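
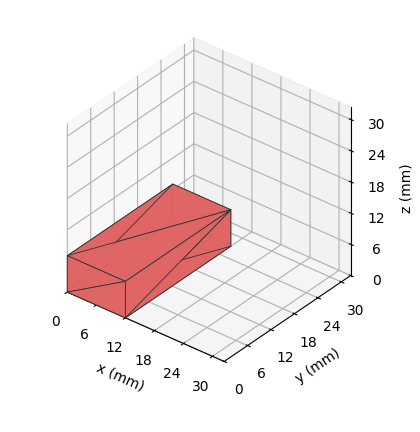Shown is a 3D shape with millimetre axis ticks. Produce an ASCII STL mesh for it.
Reading the render: the shape is a rectangular box, roughly 12 × 27 mm footprint and 7 mm tall (dimensions read to the nearest mm from the axis ticks). For the STL, each face is triangulated and given an outward normal.

solid part
  facet normal 0.0000 0.0000 -1.0000
    outer loop
      vertex 12.000 27.000 0.000
      vertex 12.000 0.000 0.000
      vertex 0.000 0.000 0.000
    endloop
  endfacet
  facet normal 0.0000 0.0000 -1.0000
    outer loop
      vertex 0.000 27.000 0.000
      vertex 12.000 27.000 0.000
      vertex 0.000 0.000 0.000
    endloop
  endfacet
  facet normal 0.0000 0.0000 1.0000
    outer loop
      vertex 0.000 0.000 7.000
      vertex 12.000 0.000 7.000
      vertex 12.000 27.000 7.000
    endloop
  endfacet
  facet normal 0.0000 0.0000 1.0000
    outer loop
      vertex 0.000 0.000 7.000
      vertex 12.000 27.000 7.000
      vertex 0.000 27.000 7.000
    endloop
  endfacet
  facet normal 0.0000 -1.0000 0.0000
    outer loop
      vertex 0.000 0.000 0.000
      vertex 12.000 0.000 0.000
      vertex 12.000 0.000 7.000
    endloop
  endfacet
  facet normal 0.0000 -1.0000 0.0000
    outer loop
      vertex 0.000 0.000 0.000
      vertex 12.000 0.000 7.000
      vertex 0.000 0.000 7.000
    endloop
  endfacet
  facet normal 0.0000 1.0000 0.0000
    outer loop
      vertex 12.000 27.000 7.000
      vertex 12.000 27.000 0.000
      vertex 0.000 27.000 0.000
    endloop
  endfacet
  facet normal 0.0000 1.0000 0.0000
    outer loop
      vertex 0.000 27.000 7.000
      vertex 12.000 27.000 7.000
      vertex 0.000 27.000 0.000
    endloop
  endfacet
  facet normal -1.0000 0.0000 0.0000
    outer loop
      vertex 0.000 27.000 7.000
      vertex 0.000 27.000 0.000
      vertex 0.000 0.000 0.000
    endloop
  endfacet
  facet normal -1.0000 0.0000 0.0000
    outer loop
      vertex 0.000 0.000 7.000
      vertex 0.000 27.000 7.000
      vertex 0.000 0.000 0.000
    endloop
  endfacet
  facet normal 1.0000 0.0000 0.0000
    outer loop
      vertex 12.000 0.000 0.000
      vertex 12.000 27.000 0.000
      vertex 12.000 27.000 7.000
    endloop
  endfacet
  facet normal 1.0000 0.0000 0.0000
    outer loop
      vertex 12.000 0.000 0.000
      vertex 12.000 27.000 7.000
      vertex 12.000 0.000 7.000
    endloop
  endfacet
endsolid part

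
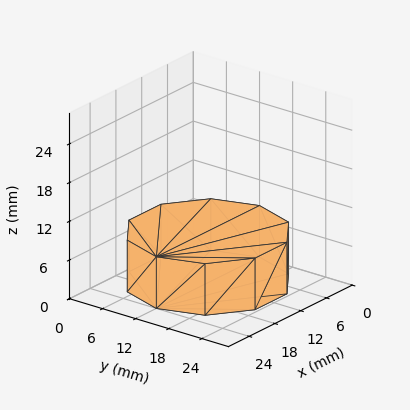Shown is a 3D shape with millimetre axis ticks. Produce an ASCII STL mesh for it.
Reading the render: the shape is a regular 10-sided prism (a cylinder approximated with 10 flat sides), circumscribed radius ≈ 12 mm, height ≈ 8 mm (dimensions read to the nearest mm from the axis ticks). For the STL, each face is triangulated and given an outward normal.

solid part
  facet normal 0.0000 0.0000 -1.0000
    outer loop
      vertex 15.71 23.41 0.00
      vertex 21.71 19.05 0.00
      vertex 24.00 12.00 0.00
    endloop
  endfacet
  facet normal 0.0000 0.0000 -1.0000
    outer loop
      vertex 8.29 23.41 0.00
      vertex 15.71 23.41 0.00
      vertex 24.00 12.00 0.00
    endloop
  endfacet
  facet normal 0.0000 0.0000 -1.0000
    outer loop
      vertex 2.29 19.05 0.00
      vertex 8.29 23.41 0.00
      vertex 24.00 12.00 0.00
    endloop
  endfacet
  facet normal 0.0000 0.0000 -1.0000
    outer loop
      vertex 0.00 12.00 0.00
      vertex 2.29 19.05 0.00
      vertex 24.00 12.00 0.00
    endloop
  endfacet
  facet normal 0.0000 0.0000 -1.0000
    outer loop
      vertex 2.29 4.95 0.00
      vertex 0.00 12.00 0.00
      vertex 24.00 12.00 0.00
    endloop
  endfacet
  facet normal 0.0000 0.0000 -1.0000
    outer loop
      vertex 8.29 0.59 0.00
      vertex 2.29 4.95 0.00
      vertex 24.00 12.00 0.00
    endloop
  endfacet
  facet normal 0.0000 0.0000 -1.0000
    outer loop
      vertex 15.71 0.59 0.00
      vertex 8.29 0.59 0.00
      vertex 24.00 12.00 0.00
    endloop
  endfacet
  facet normal 0.0000 0.0000 -1.0000
    outer loop
      vertex 21.71 4.95 0.00
      vertex 15.71 0.59 0.00
      vertex 24.00 12.00 0.00
    endloop
  endfacet
  facet normal 0.0000 0.0000 1.0000
    outer loop
      vertex 24.00 12.00 8.00
      vertex 21.71 19.05 8.00
      vertex 15.71 23.41 8.00
    endloop
  endfacet
  facet normal 0.0000 0.0000 1.0000
    outer loop
      vertex 24.00 12.00 8.00
      vertex 15.71 23.41 8.00
      vertex 8.29 23.41 8.00
    endloop
  endfacet
  facet normal 0.0000 0.0000 1.0000
    outer loop
      vertex 24.00 12.00 8.00
      vertex 8.29 23.41 8.00
      vertex 2.29 19.05 8.00
    endloop
  endfacet
  facet normal 0.0000 0.0000 1.0000
    outer loop
      vertex 24.00 12.00 8.00
      vertex 2.29 19.05 8.00
      vertex 0.00 12.00 8.00
    endloop
  endfacet
  facet normal 0.0000 0.0000 1.0000
    outer loop
      vertex 24.00 12.00 8.00
      vertex 0.00 12.00 8.00
      vertex 2.29 4.95 8.00
    endloop
  endfacet
  facet normal 0.0000 0.0000 1.0000
    outer loop
      vertex 24.00 12.00 8.00
      vertex 2.29 4.95 8.00
      vertex 8.29 0.59 8.00
    endloop
  endfacet
  facet normal 0.0000 0.0000 1.0000
    outer loop
      vertex 24.00 12.00 8.00
      vertex 8.29 0.59 8.00
      vertex 15.71 0.59 8.00
    endloop
  endfacet
  facet normal 0.0000 0.0000 1.0000
    outer loop
      vertex 24.00 12.00 8.00
      vertex 15.71 0.59 8.00
      vertex 21.71 4.95 8.00
    endloop
  endfacet
  facet normal 0.9511 0.3089 0.0000
    outer loop
      vertex 24.00 12.00 0.00
      vertex 21.71 19.05 0.00
      vertex 21.71 19.05 8.00
    endloop
  endfacet
  facet normal 0.9511 0.3089 0.0000
    outer loop
      vertex 24.00 12.00 0.00
      vertex 21.71 19.05 8.00
      vertex 24.00 12.00 8.00
    endloop
  endfacet
  facet normal 0.5879 0.8090 0.0000
    outer loop
      vertex 21.71 19.05 0.00
      vertex 15.71 23.41 0.00
      vertex 15.71 23.41 8.00
    endloop
  endfacet
  facet normal 0.5879 0.8090 0.0000
    outer loop
      vertex 21.71 19.05 0.00
      vertex 15.71 23.41 8.00
      vertex 21.71 19.05 8.00
    endloop
  endfacet
  facet normal 0.0000 1.0000 0.0000
    outer loop
      vertex 15.71 23.41 0.00
      vertex 8.29 23.41 0.00
      vertex 8.29 23.41 8.00
    endloop
  endfacet
  facet normal 0.0000 1.0000 0.0000
    outer loop
      vertex 15.71 23.41 0.00
      vertex 8.29 23.41 8.00
      vertex 15.71 23.41 8.00
    endloop
  endfacet
  facet normal -0.5879 0.8090 0.0000
    outer loop
      vertex 8.29 23.41 0.00
      vertex 2.29 19.05 0.00
      vertex 2.29 19.05 8.00
    endloop
  endfacet
  facet normal -0.5879 0.8090 0.0000
    outer loop
      vertex 8.29 23.41 0.00
      vertex 2.29 19.05 8.00
      vertex 8.29 23.41 8.00
    endloop
  endfacet
  facet normal -0.9511 0.3089 0.0000
    outer loop
      vertex 2.29 19.05 0.00
      vertex 0.00 12.00 0.00
      vertex 0.00 12.00 8.00
    endloop
  endfacet
  facet normal -0.9511 0.3089 0.0000
    outer loop
      vertex 2.29 19.05 0.00
      vertex 0.00 12.00 8.00
      vertex 2.29 19.05 8.00
    endloop
  endfacet
  facet normal -0.9511 -0.3089 0.0000
    outer loop
      vertex 0.00 12.00 0.00
      vertex 2.29 4.95 0.00
      vertex 2.29 4.95 8.00
    endloop
  endfacet
  facet normal -0.9511 -0.3089 0.0000
    outer loop
      vertex 0.00 12.00 0.00
      vertex 2.29 4.95 8.00
      vertex 0.00 12.00 8.00
    endloop
  endfacet
  facet normal -0.5879 -0.8090 0.0000
    outer loop
      vertex 2.29 4.95 0.00
      vertex 8.29 0.59 0.00
      vertex 8.29 0.59 8.00
    endloop
  endfacet
  facet normal -0.5879 -0.8090 0.0000
    outer loop
      vertex 2.29 4.95 0.00
      vertex 8.29 0.59 8.00
      vertex 2.29 4.95 8.00
    endloop
  endfacet
  facet normal 0.0000 -1.0000 0.0000
    outer loop
      vertex 8.29 0.59 0.00
      vertex 15.71 0.59 0.00
      vertex 15.71 0.59 8.00
    endloop
  endfacet
  facet normal 0.0000 -1.0000 0.0000
    outer loop
      vertex 8.29 0.59 0.00
      vertex 15.71 0.59 8.00
      vertex 8.29 0.59 8.00
    endloop
  endfacet
  facet normal 0.5879 -0.8090 0.0000
    outer loop
      vertex 15.71 0.59 0.00
      vertex 21.71 4.95 0.00
      vertex 21.71 4.95 8.00
    endloop
  endfacet
  facet normal 0.5879 -0.8090 0.0000
    outer loop
      vertex 15.71 0.59 0.00
      vertex 21.71 4.95 8.00
      vertex 15.71 0.59 8.00
    endloop
  endfacet
  facet normal 0.9511 -0.3089 0.0000
    outer loop
      vertex 21.71 4.95 0.00
      vertex 24.00 12.00 0.00
      vertex 24.00 12.00 8.00
    endloop
  endfacet
  facet normal 0.9511 -0.3089 0.0000
    outer loop
      vertex 21.71 4.95 0.00
      vertex 24.00 12.00 8.00
      vertex 21.71 4.95 8.00
    endloop
  endfacet
endsolid part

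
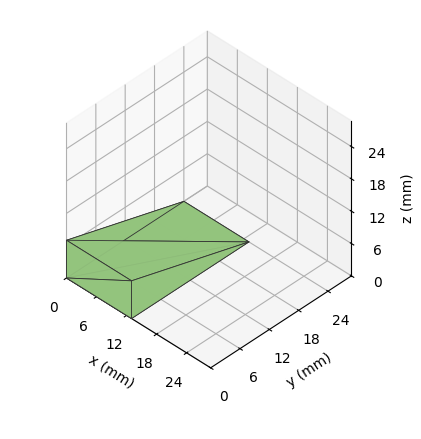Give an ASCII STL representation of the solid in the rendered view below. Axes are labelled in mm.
Reading the render: the shape is a wedge (ramp): 13 × 24 mm base, rising to 7 mm along the y=0 edge and sloping linearly to z=0 at y=24 (dimensions read to the nearest mm from the axis ticks). For the STL, each face is triangulated and given an outward normal.

solid part
  facet normal 0.0000 0.0000 -1.0000
    outer loop
      vertex 13.00 24.00 0.00
      vertex 13.00 0.00 0.00
      vertex 0.00 0.00 0.00
    endloop
  endfacet
  facet normal 0.0000 0.0000 -1.0000
    outer loop
      vertex 0.00 24.00 0.00
      vertex 13.00 24.00 0.00
      vertex 0.00 0.00 0.00
    endloop
  endfacet
  facet normal 0.0000 -1.0000 0.0000
    outer loop
      vertex 0.00 0.00 0.00
      vertex 13.00 0.00 0.00
      vertex 13.00 0.00 7.00
    endloop
  endfacet
  facet normal 0.0000 -1.0000 0.0000
    outer loop
      vertex 0.00 0.00 0.00
      vertex 13.00 0.00 7.00
      vertex 0.00 0.00 7.00
    endloop
  endfacet
  facet normal 0.0000 0.2800 0.9600
    outer loop
      vertex 0.00 0.00 7.00
      vertex 13.00 0.00 7.00
      vertex 13.00 24.00 0.00
    endloop
  endfacet
  facet normal 0.0000 0.2800 0.9600
    outer loop
      vertex 0.00 0.00 7.00
      vertex 13.00 24.00 0.00
      vertex 0.00 24.00 0.00
    endloop
  endfacet
  facet normal -1.0000 0.0000 0.0000
    outer loop
      vertex 0.00 0.00 7.00
      vertex 0.00 24.00 0.00
      vertex 0.00 0.00 0.00
    endloop
  endfacet
  facet normal 1.0000 0.0000 0.0000
    outer loop
      vertex 13.00 0.00 0.00
      vertex 13.00 24.00 0.00
      vertex 13.00 0.00 7.00
    endloop
  endfacet
endsolid part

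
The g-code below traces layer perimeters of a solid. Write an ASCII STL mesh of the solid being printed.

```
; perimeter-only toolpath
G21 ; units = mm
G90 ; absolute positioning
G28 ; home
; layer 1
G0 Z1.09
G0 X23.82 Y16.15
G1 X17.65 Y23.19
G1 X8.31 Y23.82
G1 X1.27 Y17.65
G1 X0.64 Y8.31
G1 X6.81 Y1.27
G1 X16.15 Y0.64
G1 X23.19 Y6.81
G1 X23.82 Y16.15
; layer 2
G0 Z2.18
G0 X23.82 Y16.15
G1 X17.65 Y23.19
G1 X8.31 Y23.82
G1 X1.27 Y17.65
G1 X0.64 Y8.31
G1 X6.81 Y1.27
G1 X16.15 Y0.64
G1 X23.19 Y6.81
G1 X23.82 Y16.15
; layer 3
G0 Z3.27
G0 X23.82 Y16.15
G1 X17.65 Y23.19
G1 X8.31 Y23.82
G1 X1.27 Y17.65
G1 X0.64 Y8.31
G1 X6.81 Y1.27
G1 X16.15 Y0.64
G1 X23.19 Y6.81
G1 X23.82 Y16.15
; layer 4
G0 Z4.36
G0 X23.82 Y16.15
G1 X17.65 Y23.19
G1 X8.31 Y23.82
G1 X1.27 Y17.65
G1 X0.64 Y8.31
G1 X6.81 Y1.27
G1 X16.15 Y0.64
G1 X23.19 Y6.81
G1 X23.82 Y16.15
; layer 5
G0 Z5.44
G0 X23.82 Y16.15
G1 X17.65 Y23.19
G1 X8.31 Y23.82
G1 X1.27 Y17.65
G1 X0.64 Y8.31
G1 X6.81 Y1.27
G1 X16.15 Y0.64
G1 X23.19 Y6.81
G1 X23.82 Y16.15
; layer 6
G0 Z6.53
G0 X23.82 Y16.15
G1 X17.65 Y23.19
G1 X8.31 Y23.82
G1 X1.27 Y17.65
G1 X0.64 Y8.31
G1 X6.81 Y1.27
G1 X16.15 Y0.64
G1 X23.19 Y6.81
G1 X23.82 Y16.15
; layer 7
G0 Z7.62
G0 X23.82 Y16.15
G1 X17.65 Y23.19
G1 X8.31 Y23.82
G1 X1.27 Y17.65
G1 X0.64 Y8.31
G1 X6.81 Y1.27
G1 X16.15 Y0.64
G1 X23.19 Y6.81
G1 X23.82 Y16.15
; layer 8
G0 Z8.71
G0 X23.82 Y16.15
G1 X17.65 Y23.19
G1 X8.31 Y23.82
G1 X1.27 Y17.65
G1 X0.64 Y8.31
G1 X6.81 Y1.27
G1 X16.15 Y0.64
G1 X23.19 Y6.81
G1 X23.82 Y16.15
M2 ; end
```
solid part
  facet normal 0.0000 0.0000 -1.0000
    outer loop
      vertex 8.31 23.82 0.00
      vertex 17.65 23.19 0.00
      vertex 23.82 16.15 0.00
    endloop
  endfacet
  facet normal 0.0000 0.0000 -1.0000
    outer loop
      vertex 1.27 17.65 0.00
      vertex 8.31 23.82 0.00
      vertex 23.82 16.15 0.00
    endloop
  endfacet
  facet normal 0.0000 0.0000 -1.0000
    outer loop
      vertex 0.64 8.31 0.00
      vertex 1.27 17.65 0.00
      vertex 23.82 16.15 0.00
    endloop
  endfacet
  facet normal 0.0000 0.0000 -1.0000
    outer loop
      vertex 6.81 1.27 0.00
      vertex 0.64 8.31 0.00
      vertex 23.82 16.15 0.00
    endloop
  endfacet
  facet normal 0.0000 0.0000 -1.0000
    outer loop
      vertex 16.15 0.64 0.00
      vertex 6.81 1.27 0.00
      vertex 23.82 16.15 0.00
    endloop
  endfacet
  facet normal 0.0000 0.0000 -1.0000
    outer loop
      vertex 23.19 6.81 0.00
      vertex 16.15 0.64 0.00
      vertex 23.82 16.15 0.00
    endloop
  endfacet
  facet normal 0.0000 0.0000 1.0000
    outer loop
      vertex 23.82 16.15 8.71
      vertex 17.65 23.19 8.71
      vertex 8.31 23.82 8.71
    endloop
  endfacet
  facet normal 0.0000 0.0000 1.0000
    outer loop
      vertex 23.82 16.15 8.71
      vertex 8.31 23.82 8.71
      vertex 1.27 17.65 8.71
    endloop
  endfacet
  facet normal 0.0000 0.0000 1.0000
    outer loop
      vertex 23.82 16.15 8.71
      vertex 1.27 17.65 8.71
      vertex 0.64 8.31 8.71
    endloop
  endfacet
  facet normal 0.0000 0.0000 1.0000
    outer loop
      vertex 23.82 16.15 8.71
      vertex 0.64 8.31 8.71
      vertex 6.81 1.27 8.71
    endloop
  endfacet
  facet normal 0.0000 0.0000 1.0000
    outer loop
      vertex 23.82 16.15 8.71
      vertex 6.81 1.27 8.71
      vertex 16.15 0.64 8.71
    endloop
  endfacet
  facet normal 0.0000 0.0000 1.0000
    outer loop
      vertex 23.82 16.15 8.71
      vertex 16.15 0.64 8.71
      vertex 23.19 6.81 8.71
    endloop
  endfacet
  facet normal 0.7520 0.6591 0.0000
    outer loop
      vertex 23.82 16.15 0.00
      vertex 17.65 23.19 0.00
      vertex 17.65 23.19 8.71
    endloop
  endfacet
  facet normal 0.7520 0.6591 0.0000
    outer loop
      vertex 23.82 16.15 0.00
      vertex 17.65 23.19 8.71
      vertex 23.82 16.15 8.71
    endloop
  endfacet
  facet normal 0.0673 0.9977 0.0000
    outer loop
      vertex 17.65 23.19 0.00
      vertex 8.31 23.82 0.00
      vertex 8.31 23.82 8.71
    endloop
  endfacet
  facet normal 0.0673 0.9977 0.0000
    outer loop
      vertex 17.65 23.19 0.00
      vertex 8.31 23.82 8.71
      vertex 17.65 23.19 8.71
    endloop
  endfacet
  facet normal -0.6591 0.7520 0.0000
    outer loop
      vertex 8.31 23.82 0.00
      vertex 1.27 17.65 0.00
      vertex 1.27 17.65 8.71
    endloop
  endfacet
  facet normal -0.6591 0.7520 0.0000
    outer loop
      vertex 8.31 23.82 0.00
      vertex 1.27 17.65 8.71
      vertex 8.31 23.82 8.71
    endloop
  endfacet
  facet normal -0.9977 0.0673 0.0000
    outer loop
      vertex 1.27 17.65 0.00
      vertex 0.64 8.31 0.00
      vertex 0.64 8.31 8.71
    endloop
  endfacet
  facet normal -0.9977 0.0673 0.0000
    outer loop
      vertex 1.27 17.65 0.00
      vertex 0.64 8.31 8.71
      vertex 1.27 17.65 8.71
    endloop
  endfacet
  facet normal -0.7520 -0.6591 0.0000
    outer loop
      vertex 0.64 8.31 0.00
      vertex 6.81 1.27 0.00
      vertex 6.81 1.27 8.71
    endloop
  endfacet
  facet normal -0.7520 -0.6591 0.0000
    outer loop
      vertex 0.64 8.31 0.00
      vertex 6.81 1.27 8.71
      vertex 0.64 8.31 8.71
    endloop
  endfacet
  facet normal -0.0673 -0.9977 0.0000
    outer loop
      vertex 6.81 1.27 0.00
      vertex 16.15 0.64 0.00
      vertex 16.15 0.64 8.71
    endloop
  endfacet
  facet normal -0.0673 -0.9977 0.0000
    outer loop
      vertex 6.81 1.27 0.00
      vertex 16.15 0.64 8.71
      vertex 6.81 1.27 8.71
    endloop
  endfacet
  facet normal 0.6591 -0.7520 0.0000
    outer loop
      vertex 16.15 0.64 0.00
      vertex 23.19 6.81 0.00
      vertex 23.19 6.81 8.71
    endloop
  endfacet
  facet normal 0.6591 -0.7520 0.0000
    outer loop
      vertex 16.15 0.64 0.00
      vertex 23.19 6.81 8.71
      vertex 16.15 0.64 8.71
    endloop
  endfacet
  facet normal 0.9977 -0.0673 0.0000
    outer loop
      vertex 23.19 6.81 0.00
      vertex 23.82 16.15 0.00
      vertex 23.82 16.15 8.71
    endloop
  endfacet
  facet normal 0.9977 -0.0673 0.0000
    outer loop
      vertex 23.19 6.81 0.00
      vertex 23.82 16.15 8.71
      vertex 23.19 6.81 8.71
    endloop
  endfacet
endsolid part

The G0 Z moves step by Δz≈1.09 mm. Every layer's G1 loop is the same polygon, so the solid is a straight extrusion of it from z=0 to z≈8.71. Closing with flat bottom and top caps and triangulating gives 28 facets — a regular 8-sided prism (a cylinder approximated with 8 flat sides), circumscribed radius ≈ 12.2 mm, height ≈ 8.71 mm.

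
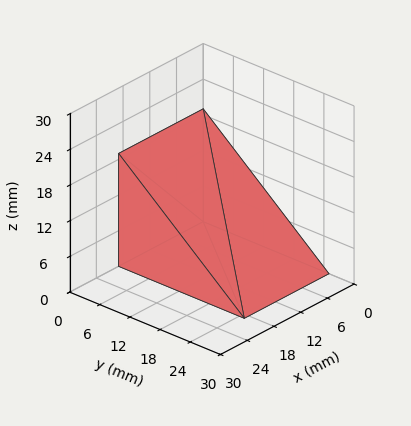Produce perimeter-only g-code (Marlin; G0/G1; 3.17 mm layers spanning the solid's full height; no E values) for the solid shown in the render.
Reading the render: the shape is a wedge (ramp): 19 × 25 mm base, rising to 19 mm along the y=0 edge and sloping linearly to z=0 at y=25 (dimensions read to the nearest mm from the axis ticks). For the g-code, the solid's height is divided into equal slices at the stated Δz and each level perimeter traced with G1 moves after a G0 lift.

; perimeter-only toolpath
G21 ; units = mm
G90 ; absolute positioning
G28 ; home
; layer 1
G0 Z3.17
G0 X0.00 Y0.00
G1 X19.00 Y0.00
G1 X19.00 Y20.83
G1 X0.00 Y20.83
G1 X0.00 Y0.00
; layer 2
G0 Z6.33
G0 X0.00 Y0.00
G1 X19.00 Y0.00
G1 X19.00 Y16.67
G1 X0.00 Y16.67
G1 X0.00 Y0.00
; layer 3
G0 Z9.50
G0 X0.00 Y0.00
G1 X19.00 Y0.00
G1 X19.00 Y12.50
G1 X0.00 Y12.50
G1 X0.00 Y0.00
; layer 4
G0 Z12.67
G0 X0.00 Y0.00
G1 X19.00 Y0.00
G1 X19.00 Y8.33
G1 X0.00 Y8.33
G1 X0.00 Y0.00
; layer 5
G0 Z15.83
G0 X0.00 Y0.00
G1 X19.00 Y0.00
G1 X19.00 Y4.17
G1 X0.00 Y4.17
G1 X0.00 Y0.00
M2 ; end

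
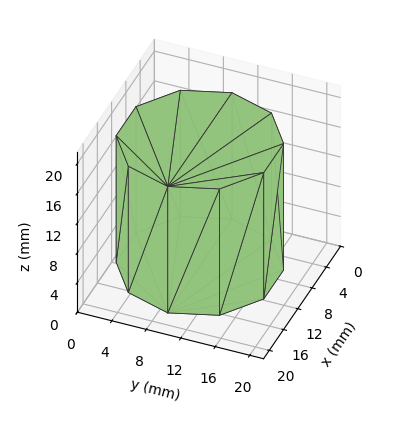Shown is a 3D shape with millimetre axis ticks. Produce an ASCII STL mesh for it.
Reading the render: the shape is a regular 10-sided prism (a cylinder approximated with 10 flat sides), circumscribed radius ≈ 9 mm, height ≈ 17 mm (dimensions read to the nearest mm from the axis ticks). For the STL, each face is triangulated and given an outward normal.

solid part
  facet normal 0.0000 0.0000 -1.0000
    outer loop
      vertex 11.781 17.560 0.000
      vertex 16.281 14.290 0.000
      vertex 18.000 9.000 0.000
    endloop
  endfacet
  facet normal 0.0000 0.0000 -1.0000
    outer loop
      vertex 6.219 17.560 0.000
      vertex 11.781 17.560 0.000
      vertex 18.000 9.000 0.000
    endloop
  endfacet
  facet normal 0.0000 0.0000 -1.0000
    outer loop
      vertex 1.719 14.290 0.000
      vertex 6.219 17.560 0.000
      vertex 18.000 9.000 0.000
    endloop
  endfacet
  facet normal 0.0000 0.0000 -1.0000
    outer loop
      vertex 0.000 9.000 0.000
      vertex 1.719 14.290 0.000
      vertex 18.000 9.000 0.000
    endloop
  endfacet
  facet normal 0.0000 0.0000 -1.0000
    outer loop
      vertex 1.719 3.710 0.000
      vertex 0.000 9.000 0.000
      vertex 18.000 9.000 0.000
    endloop
  endfacet
  facet normal 0.0000 0.0000 -1.0000
    outer loop
      vertex 6.219 0.440 0.000
      vertex 1.719 3.710 0.000
      vertex 18.000 9.000 0.000
    endloop
  endfacet
  facet normal 0.0000 0.0000 -1.0000
    outer loop
      vertex 11.781 0.440 0.000
      vertex 6.219 0.440 0.000
      vertex 18.000 9.000 0.000
    endloop
  endfacet
  facet normal 0.0000 0.0000 -1.0000
    outer loop
      vertex 16.281 3.710 0.000
      vertex 11.781 0.440 0.000
      vertex 18.000 9.000 0.000
    endloop
  endfacet
  facet normal 0.0000 0.0000 1.0000
    outer loop
      vertex 18.000 9.000 17.000
      vertex 16.281 14.290 17.000
      vertex 11.781 17.560 17.000
    endloop
  endfacet
  facet normal 0.0000 0.0000 1.0000
    outer loop
      vertex 18.000 9.000 17.000
      vertex 11.781 17.560 17.000
      vertex 6.219 17.560 17.000
    endloop
  endfacet
  facet normal 0.0000 0.0000 1.0000
    outer loop
      vertex 18.000 9.000 17.000
      vertex 6.219 17.560 17.000
      vertex 1.719 14.290 17.000
    endloop
  endfacet
  facet normal 0.0000 0.0000 1.0000
    outer loop
      vertex 18.000 9.000 17.000
      vertex 1.719 14.290 17.000
      vertex 0.000 9.000 17.000
    endloop
  endfacet
  facet normal 0.0000 0.0000 1.0000
    outer loop
      vertex 18.000 9.000 17.000
      vertex 0.000 9.000 17.000
      vertex 1.719 3.710 17.000
    endloop
  endfacet
  facet normal 0.0000 0.0000 1.0000
    outer loop
      vertex 18.000 9.000 17.000
      vertex 1.719 3.710 17.000
      vertex 6.219 0.440 17.000
    endloop
  endfacet
  facet normal 0.0000 0.0000 1.0000
    outer loop
      vertex 18.000 9.000 17.000
      vertex 6.219 0.440 17.000
      vertex 11.781 0.440 17.000
    endloop
  endfacet
  facet normal 0.0000 0.0000 1.0000
    outer loop
      vertex 18.000 9.000 17.000
      vertex 11.781 0.440 17.000
      vertex 16.281 3.710 17.000
    endloop
  endfacet
  facet normal 0.9510 0.3090 0.0000
    outer loop
      vertex 18.000 9.000 0.000
      vertex 16.281 14.290 0.000
      vertex 16.281 14.290 17.000
    endloop
  endfacet
  facet normal 0.9510 0.3090 0.0000
    outer loop
      vertex 18.000 9.000 0.000
      vertex 16.281 14.290 17.000
      vertex 18.000 9.000 17.000
    endloop
  endfacet
  facet normal 0.5879 0.8090 0.0000
    outer loop
      vertex 16.281 14.290 0.000
      vertex 11.781 17.560 0.000
      vertex 11.781 17.560 17.000
    endloop
  endfacet
  facet normal 0.5879 0.8090 0.0000
    outer loop
      vertex 16.281 14.290 0.000
      vertex 11.781 17.560 17.000
      vertex 16.281 14.290 17.000
    endloop
  endfacet
  facet normal 0.0000 1.0000 0.0000
    outer loop
      vertex 11.781 17.560 0.000
      vertex 6.219 17.560 0.000
      vertex 6.219 17.560 17.000
    endloop
  endfacet
  facet normal 0.0000 1.0000 0.0000
    outer loop
      vertex 11.781 17.560 0.000
      vertex 6.219 17.560 17.000
      vertex 11.781 17.560 17.000
    endloop
  endfacet
  facet normal -0.5879 0.8090 0.0000
    outer loop
      vertex 6.219 17.560 0.000
      vertex 1.719 14.290 0.000
      vertex 1.719 14.290 17.000
    endloop
  endfacet
  facet normal -0.5879 0.8090 0.0000
    outer loop
      vertex 6.219 17.560 0.000
      vertex 1.719 14.290 17.000
      vertex 6.219 17.560 17.000
    endloop
  endfacet
  facet normal -0.9510 0.3090 0.0000
    outer loop
      vertex 1.719 14.290 0.000
      vertex 0.000 9.000 0.000
      vertex 0.000 9.000 17.000
    endloop
  endfacet
  facet normal -0.9510 0.3090 0.0000
    outer loop
      vertex 1.719 14.290 0.000
      vertex 0.000 9.000 17.000
      vertex 1.719 14.290 17.000
    endloop
  endfacet
  facet normal -0.9510 -0.3090 0.0000
    outer loop
      vertex 0.000 9.000 0.000
      vertex 1.719 3.710 0.000
      vertex 1.719 3.710 17.000
    endloop
  endfacet
  facet normal -0.9510 -0.3090 0.0000
    outer loop
      vertex 0.000 9.000 0.000
      vertex 1.719 3.710 17.000
      vertex 0.000 9.000 17.000
    endloop
  endfacet
  facet normal -0.5879 -0.8090 0.0000
    outer loop
      vertex 1.719 3.710 0.000
      vertex 6.219 0.440 0.000
      vertex 6.219 0.440 17.000
    endloop
  endfacet
  facet normal -0.5879 -0.8090 0.0000
    outer loop
      vertex 1.719 3.710 0.000
      vertex 6.219 0.440 17.000
      vertex 1.719 3.710 17.000
    endloop
  endfacet
  facet normal 0.0000 -1.0000 0.0000
    outer loop
      vertex 6.219 0.440 0.000
      vertex 11.781 0.440 0.000
      vertex 11.781 0.440 17.000
    endloop
  endfacet
  facet normal 0.0000 -1.0000 0.0000
    outer loop
      vertex 6.219 0.440 0.000
      vertex 11.781 0.440 17.000
      vertex 6.219 0.440 17.000
    endloop
  endfacet
  facet normal 0.5879 -0.8090 0.0000
    outer loop
      vertex 11.781 0.440 0.000
      vertex 16.281 3.710 0.000
      vertex 16.281 3.710 17.000
    endloop
  endfacet
  facet normal 0.5879 -0.8090 0.0000
    outer loop
      vertex 11.781 0.440 0.000
      vertex 16.281 3.710 17.000
      vertex 11.781 0.440 17.000
    endloop
  endfacet
  facet normal 0.9510 -0.3090 0.0000
    outer loop
      vertex 16.281 3.710 0.000
      vertex 18.000 9.000 0.000
      vertex 18.000 9.000 17.000
    endloop
  endfacet
  facet normal 0.9510 -0.3090 0.0000
    outer loop
      vertex 16.281 3.710 0.000
      vertex 18.000 9.000 17.000
      vertex 16.281 3.710 17.000
    endloop
  endfacet
endsolid part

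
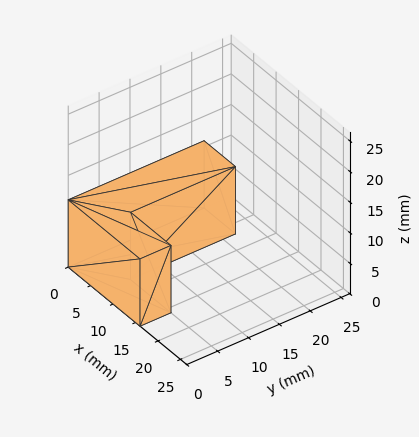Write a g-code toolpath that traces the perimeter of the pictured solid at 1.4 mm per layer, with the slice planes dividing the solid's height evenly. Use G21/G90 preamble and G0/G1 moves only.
Reading the render: the shape is an L-shaped prism: outer 16 × 22 mm, arm thicknesses ≈ 5 mm (horizontal) and 7 mm (vertical), extruded 11 mm in z (dimensions read to the nearest mm from the axis ticks). For the g-code, the solid's height is divided into equal slices at the stated Δz and each level perimeter traced with G1 moves after a G0 lift.

; perimeter-only toolpath
G21 ; units = mm
G90 ; absolute positioning
G28 ; home
; layer 1
G0 Z1.4
G0 X0.0 Y0.0
G1 X16.0 Y0.0
G1 X16.0 Y5.0
G1 X7.0 Y5.0
G1 X7.0 Y22.0
G1 X0.0 Y22.0
G1 X0.0 Y0.0
; layer 2
G0 Z2.8
G0 X0.0 Y0.0
G1 X16.0 Y0.0
G1 X16.0 Y5.0
G1 X7.0 Y5.0
G1 X7.0 Y22.0
G1 X0.0 Y22.0
G1 X0.0 Y0.0
; layer 3
G0 Z4.1
G0 X0.0 Y0.0
G1 X16.0 Y0.0
G1 X16.0 Y5.0
G1 X7.0 Y5.0
G1 X7.0 Y22.0
G1 X0.0 Y22.0
G1 X0.0 Y0.0
; layer 4
G0 Z5.5
G0 X0.0 Y0.0
G1 X16.0 Y0.0
G1 X16.0 Y5.0
G1 X7.0 Y5.0
G1 X7.0 Y22.0
G1 X0.0 Y22.0
G1 X0.0 Y0.0
; layer 5
G0 Z6.9
G0 X0.0 Y0.0
G1 X16.0 Y0.0
G1 X16.0 Y5.0
G1 X7.0 Y5.0
G1 X7.0 Y22.0
G1 X0.0 Y22.0
G1 X0.0 Y0.0
; layer 6
G0 Z8.2
G0 X0.0 Y0.0
G1 X16.0 Y0.0
G1 X16.0 Y5.0
G1 X7.0 Y5.0
G1 X7.0 Y22.0
G1 X0.0 Y22.0
G1 X0.0 Y0.0
; layer 7
G0 Z9.6
G0 X0.0 Y0.0
G1 X16.0 Y0.0
G1 X16.0 Y5.0
G1 X7.0 Y5.0
G1 X7.0 Y22.0
G1 X0.0 Y22.0
G1 X0.0 Y0.0
; layer 8
G0 Z11.0
G0 X0.0 Y0.0
G1 X16.0 Y0.0
G1 X16.0 Y5.0
G1 X7.0 Y5.0
G1 X7.0 Y22.0
G1 X0.0 Y22.0
G1 X0.0 Y0.0
M2 ; end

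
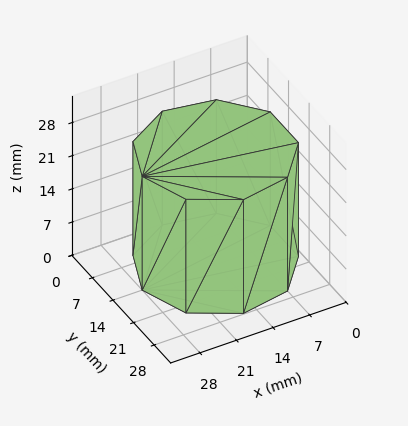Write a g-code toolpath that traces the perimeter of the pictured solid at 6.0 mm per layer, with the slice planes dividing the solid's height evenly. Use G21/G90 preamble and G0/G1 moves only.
Reading the render: the shape is a regular 9-sided prism (a cylinder approximated with 9 flat sides), circumscribed radius ≈ 14 mm, height ≈ 24 mm (dimensions read to the nearest mm from the axis ticks). For the g-code, the solid's height is divided into equal slices at the stated Δz and each level perimeter traced with G1 moves after a G0 lift.

; perimeter-only toolpath
G21 ; units = mm
G90 ; absolute positioning
G28 ; home
; layer 1
G0 Z6.0
G0 X28.0 Y14.0
G1 X24.7 Y23.0
G1 X16.4 Y27.8
G1 X7.0 Y26.1
G1 X0.8 Y18.8
G1 X0.8 Y9.2
G1 X7.0 Y1.9
G1 X16.4 Y0.2
G1 X24.7 Y5.0
G1 X28.0 Y14.0
; layer 2
G0 Z12.0
G0 X28.0 Y14.0
G1 X24.7 Y23.0
G1 X16.4 Y27.8
G1 X7.0 Y26.1
G1 X0.8 Y18.8
G1 X0.8 Y9.2
G1 X7.0 Y1.9
G1 X16.4 Y0.2
G1 X24.7 Y5.0
G1 X28.0 Y14.0
; layer 3
G0 Z18.0
G0 X28.0 Y14.0
G1 X24.7 Y23.0
G1 X16.4 Y27.8
G1 X7.0 Y26.1
G1 X0.8 Y18.8
G1 X0.8 Y9.2
G1 X7.0 Y1.9
G1 X16.4 Y0.2
G1 X24.7 Y5.0
G1 X28.0 Y14.0
; layer 4
G0 Z24.0
G0 X28.0 Y14.0
G1 X24.7 Y23.0
G1 X16.4 Y27.8
G1 X7.0 Y26.1
G1 X0.8 Y18.8
G1 X0.8 Y9.2
G1 X7.0 Y1.9
G1 X16.4 Y0.2
G1 X24.7 Y5.0
G1 X28.0 Y14.0
M2 ; end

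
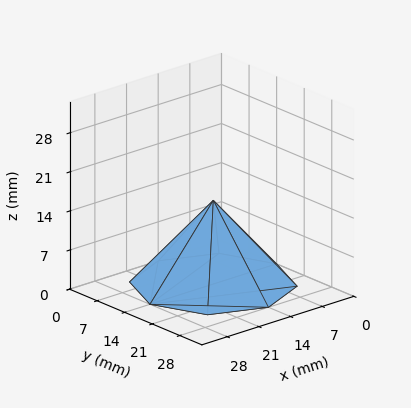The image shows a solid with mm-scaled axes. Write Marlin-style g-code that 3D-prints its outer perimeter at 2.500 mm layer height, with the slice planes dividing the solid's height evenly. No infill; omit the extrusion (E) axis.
Reading the render: the shape is a regular 8-sided pyramid, base circumscribed radius ≈ 14 mm, apex at z ≈ 15 mm (dimensions read to the nearest mm from the axis ticks). For the g-code, the solid's height is divided into equal slices at the stated Δz and each level perimeter traced with G1 moves after a G0 lift.

; perimeter-only toolpath
G21 ; units = mm
G90 ; absolute positioning
G28 ; home
; layer 1
G0 Z2.500
G0 X25.667 Y14.000
G1 X22.249 Y22.249
G1 X14.000 Y25.667
G1 X5.751 Y22.249
G1 X2.333 Y14.000
G1 X5.751 Y5.751
G1 X14.000 Y2.333
G1 X22.249 Y5.751
G1 X25.667 Y14.000
; layer 2
G0 Z5.000
G0 X23.333 Y14.000
G1 X20.599 Y20.599
G1 X14.000 Y23.333
G1 X7.401 Y20.599
G1 X4.667 Y14.000
G1 X7.401 Y7.401
G1 X14.000 Y4.667
G1 X20.599 Y7.401
G1 X23.333 Y14.000
; layer 3
G0 Z7.500
G0 X21.000 Y14.000
G1 X18.950 Y18.950
G1 X14.000 Y21.000
G1 X9.050 Y18.950
G1 X7.000 Y14.000
G1 X9.050 Y9.050
G1 X14.000 Y7.000
G1 X18.950 Y9.050
G1 X21.000 Y14.000
; layer 4
G0 Z10.000
G0 X18.667 Y14.000
G1 X17.300 Y17.300
G1 X14.000 Y18.667
G1 X10.700 Y17.300
G1 X9.333 Y14.000
G1 X10.700 Y10.700
G1 X14.000 Y9.333
G1 X17.300 Y10.700
G1 X18.667 Y14.000
; layer 5
G0 Z12.500
G0 X16.333 Y14.000
G1 X15.650 Y15.650
G1 X14.000 Y16.333
G1 X12.350 Y15.650
G1 X11.667 Y14.000
G1 X12.350 Y12.350
G1 X14.000 Y11.667
G1 X15.650 Y12.350
G1 X16.333 Y14.000
M2 ; end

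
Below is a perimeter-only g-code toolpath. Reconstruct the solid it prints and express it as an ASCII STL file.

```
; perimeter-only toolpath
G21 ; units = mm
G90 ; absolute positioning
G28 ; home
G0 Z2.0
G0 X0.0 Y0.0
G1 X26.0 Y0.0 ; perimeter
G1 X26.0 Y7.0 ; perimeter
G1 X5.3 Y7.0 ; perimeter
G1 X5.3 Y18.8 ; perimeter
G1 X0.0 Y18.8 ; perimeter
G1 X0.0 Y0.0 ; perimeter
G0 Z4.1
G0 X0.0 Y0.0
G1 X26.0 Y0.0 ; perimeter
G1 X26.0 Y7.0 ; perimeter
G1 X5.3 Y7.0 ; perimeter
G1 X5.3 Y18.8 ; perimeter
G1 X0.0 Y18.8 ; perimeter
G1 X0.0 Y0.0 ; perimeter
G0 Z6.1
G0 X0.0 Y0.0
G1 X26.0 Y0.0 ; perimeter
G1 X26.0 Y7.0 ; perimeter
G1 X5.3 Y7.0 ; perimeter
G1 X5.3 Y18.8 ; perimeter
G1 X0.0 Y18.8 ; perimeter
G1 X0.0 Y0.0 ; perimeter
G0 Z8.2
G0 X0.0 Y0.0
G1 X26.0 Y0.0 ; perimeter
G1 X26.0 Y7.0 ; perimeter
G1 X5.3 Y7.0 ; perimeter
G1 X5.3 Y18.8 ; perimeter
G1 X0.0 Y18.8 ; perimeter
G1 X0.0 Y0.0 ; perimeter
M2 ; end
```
solid part
  facet normal 0.0000 0.0000 -1.0000
    outer loop
      vertex 26.0 7.0 0.0
      vertex 26.0 0.0 0.0
      vertex 0.0 0.0 0.0
    endloop
  endfacet
  facet normal 0.0000 0.0000 -1.0000
    outer loop
      vertex 5.3 7.0 0.0
      vertex 26.0 7.0 0.0
      vertex 0.0 0.0 0.0
    endloop
  endfacet
  facet normal 0.0000 0.0000 -1.0000
    outer loop
      vertex 5.3 18.8 0.0
      vertex 5.3 7.0 0.0
      vertex 0.0 0.0 0.0
    endloop
  endfacet
  facet normal 0.0000 0.0000 -1.0000
    outer loop
      vertex 0.0 18.8 0.0
      vertex 5.3 18.8 0.0
      vertex 0.0 0.0 0.0
    endloop
  endfacet
  facet normal 0.0000 0.0000 1.0000
    outer loop
      vertex 0.0 0.0 8.2
      vertex 26.0 0.0 8.2
      vertex 26.0 7.0 8.2
    endloop
  endfacet
  facet normal 0.0000 0.0000 1.0000
    outer loop
      vertex 0.0 0.0 8.2
      vertex 26.0 7.0 8.2
      vertex 5.3 7.0 8.2
    endloop
  endfacet
  facet normal 0.0000 0.0000 1.0000
    outer loop
      vertex 0.0 0.0 8.2
      vertex 5.3 7.0 8.2
      vertex 5.3 18.8 8.2
    endloop
  endfacet
  facet normal 0.0000 0.0000 1.0000
    outer loop
      vertex 0.0 0.0 8.2
      vertex 5.3 18.8 8.2
      vertex 0.0 18.8 8.2
    endloop
  endfacet
  facet normal 0.0000 -1.0000 0.0000
    outer loop
      vertex 0.0 0.0 0.0
      vertex 26.0 0.0 0.0
      vertex 26.0 0.0 8.2
    endloop
  endfacet
  facet normal 0.0000 -1.0000 0.0000
    outer loop
      vertex 0.0 0.0 0.0
      vertex 26.0 0.0 8.2
      vertex 0.0 0.0 8.2
    endloop
  endfacet
  facet normal 1.0000 0.0000 0.0000
    outer loop
      vertex 26.0 0.0 0.0
      vertex 26.0 7.0 0.0
      vertex 26.0 7.0 8.2
    endloop
  endfacet
  facet normal 1.0000 0.0000 0.0000
    outer loop
      vertex 26.0 0.0 0.0
      vertex 26.0 7.0 8.2
      vertex 26.0 0.0 8.2
    endloop
  endfacet
  facet normal 0.0000 1.0000 0.0000
    outer loop
      vertex 26.0 7.0 0.0
      vertex 5.3 7.0 0.0
      vertex 5.3 7.0 8.2
    endloop
  endfacet
  facet normal 0.0000 1.0000 0.0000
    outer loop
      vertex 26.0 7.0 0.0
      vertex 5.3 7.0 8.2
      vertex 26.0 7.0 8.2
    endloop
  endfacet
  facet normal 1.0000 0.0000 0.0000
    outer loop
      vertex 5.3 7.0 0.0
      vertex 5.3 18.8 0.0
      vertex 5.3 18.8 8.2
    endloop
  endfacet
  facet normal 1.0000 0.0000 0.0000
    outer loop
      vertex 5.3 7.0 0.0
      vertex 5.3 18.8 8.2
      vertex 5.3 7.0 8.2
    endloop
  endfacet
  facet normal 0.0000 1.0000 0.0000
    outer loop
      vertex 5.3 18.8 0.0
      vertex 0.0 18.8 0.0
      vertex 0.0 18.8 8.2
    endloop
  endfacet
  facet normal 0.0000 1.0000 0.0000
    outer loop
      vertex 5.3 18.8 0.0
      vertex 0.0 18.8 8.2
      vertex 5.3 18.8 8.2
    endloop
  endfacet
  facet normal -1.0000 0.0000 0.0000
    outer loop
      vertex 0.0 18.8 0.0
      vertex 0.0 0.0 0.0
      vertex 0.0 0.0 8.2
    endloop
  endfacet
  facet normal -1.0000 0.0000 0.0000
    outer loop
      vertex 0.0 18.8 0.0
      vertex 0.0 0.0 8.2
      vertex 0.0 18.8 8.2
    endloop
  endfacet
endsolid part

The G0 Z moves step by Δz≈2.0 mm. Every layer's G1 loop is the same polygon, so the solid is a straight extrusion of it from z=0 to z≈8.2. Closing with flat bottom and top caps and triangulating gives 20 facets — an L-shaped prism: outer 26 × 18.8 mm, arm thicknesses ≈ 7 mm (horizontal) and 5.3 mm (vertical), extruded 8.2 mm in z.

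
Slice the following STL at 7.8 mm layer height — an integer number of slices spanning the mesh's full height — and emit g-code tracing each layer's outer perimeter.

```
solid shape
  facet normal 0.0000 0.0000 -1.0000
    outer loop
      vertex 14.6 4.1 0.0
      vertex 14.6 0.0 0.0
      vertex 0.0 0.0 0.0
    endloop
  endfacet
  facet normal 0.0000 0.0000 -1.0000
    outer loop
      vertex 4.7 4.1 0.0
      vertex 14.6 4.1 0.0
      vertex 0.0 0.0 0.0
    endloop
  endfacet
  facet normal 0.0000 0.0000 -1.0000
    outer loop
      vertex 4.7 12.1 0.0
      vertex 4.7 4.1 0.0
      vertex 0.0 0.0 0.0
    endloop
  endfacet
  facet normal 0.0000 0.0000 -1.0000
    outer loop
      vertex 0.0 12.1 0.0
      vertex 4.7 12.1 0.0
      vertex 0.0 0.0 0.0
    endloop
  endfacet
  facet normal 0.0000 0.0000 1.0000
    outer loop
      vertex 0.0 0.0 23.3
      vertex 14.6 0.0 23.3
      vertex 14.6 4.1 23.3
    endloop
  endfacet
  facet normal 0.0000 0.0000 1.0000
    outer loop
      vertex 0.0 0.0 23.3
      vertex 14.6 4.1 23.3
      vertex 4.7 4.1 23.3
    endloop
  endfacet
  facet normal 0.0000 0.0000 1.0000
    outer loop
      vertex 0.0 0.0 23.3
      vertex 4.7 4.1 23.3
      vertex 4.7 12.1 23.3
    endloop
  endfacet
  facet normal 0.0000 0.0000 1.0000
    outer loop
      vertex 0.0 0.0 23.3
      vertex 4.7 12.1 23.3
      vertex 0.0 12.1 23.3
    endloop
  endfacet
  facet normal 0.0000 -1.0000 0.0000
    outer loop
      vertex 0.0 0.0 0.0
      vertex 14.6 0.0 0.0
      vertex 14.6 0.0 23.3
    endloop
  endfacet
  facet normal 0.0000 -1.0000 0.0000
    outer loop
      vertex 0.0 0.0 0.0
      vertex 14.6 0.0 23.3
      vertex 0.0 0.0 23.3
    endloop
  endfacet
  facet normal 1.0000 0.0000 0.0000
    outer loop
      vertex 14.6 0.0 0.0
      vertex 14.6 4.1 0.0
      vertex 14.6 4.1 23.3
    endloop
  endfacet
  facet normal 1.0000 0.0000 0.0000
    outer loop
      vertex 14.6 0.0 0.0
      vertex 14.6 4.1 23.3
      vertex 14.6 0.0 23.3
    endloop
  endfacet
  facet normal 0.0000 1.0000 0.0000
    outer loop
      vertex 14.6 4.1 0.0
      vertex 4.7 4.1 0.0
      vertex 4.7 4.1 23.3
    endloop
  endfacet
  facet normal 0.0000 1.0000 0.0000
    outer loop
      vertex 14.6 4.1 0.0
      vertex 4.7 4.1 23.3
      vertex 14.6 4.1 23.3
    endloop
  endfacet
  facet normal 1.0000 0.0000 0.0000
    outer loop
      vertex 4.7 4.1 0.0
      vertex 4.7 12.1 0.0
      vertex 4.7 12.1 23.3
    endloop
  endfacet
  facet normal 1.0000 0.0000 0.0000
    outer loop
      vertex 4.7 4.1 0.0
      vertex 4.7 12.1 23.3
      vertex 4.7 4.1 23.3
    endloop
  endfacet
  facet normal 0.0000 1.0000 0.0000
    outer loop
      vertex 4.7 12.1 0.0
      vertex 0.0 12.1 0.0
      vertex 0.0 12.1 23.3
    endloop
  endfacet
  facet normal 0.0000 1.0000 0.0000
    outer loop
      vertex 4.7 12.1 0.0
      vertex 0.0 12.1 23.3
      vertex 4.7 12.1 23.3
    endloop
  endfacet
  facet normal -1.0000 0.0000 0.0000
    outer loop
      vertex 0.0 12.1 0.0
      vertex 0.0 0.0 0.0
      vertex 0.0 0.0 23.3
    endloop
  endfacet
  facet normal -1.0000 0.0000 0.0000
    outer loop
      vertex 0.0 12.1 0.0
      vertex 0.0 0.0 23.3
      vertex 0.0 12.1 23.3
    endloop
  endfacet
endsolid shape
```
; perimeter-only toolpath
G21 ; units = mm
G90 ; absolute positioning
G28 ; home
; layer 1
G0 Z7.8
G0 X0.0 Y0.0
G1 X14.6 Y0.0
G1 X14.6 Y4.1
G1 X4.7 Y4.1
G1 X4.7 Y12.1
G1 X0.0 Y12.1
G1 X0.0 Y0.0
; layer 2
G0 Z15.5
G0 X0.0 Y0.0
G1 X14.6 Y0.0
G1 X14.6 Y4.1
G1 X4.7 Y4.1
G1 X4.7 Y12.1
G1 X0.0 Y12.1
G1 X0.0 Y0.0
; layer 3
G0 Z23.3
G0 X0.0 Y0.0
G1 X14.6 Y0.0
G1 X14.6 Y4.1
G1 X4.7 Y4.1
G1 X4.7 Y12.1
G1 X0.0 Y12.1
G1 X0.0 Y0.0
M2 ; end

The solid is an L-shaped prism: outer 14.6 × 12.1 mm, arm thicknesses ≈ 4.1 mm (horizontal) and 4.7 mm (vertical), extruded 23.3 mm in z. Slicing at Δz = 7.8 mm — 3 equal slices spanning the solid's height, so layer i sits at z = i·h/3 — gives 3 non-empty perimeters. Each is a 6-segment closed polygon; G0 lifts to the layer z and rapids to the start vertex, then G1 traces the edges.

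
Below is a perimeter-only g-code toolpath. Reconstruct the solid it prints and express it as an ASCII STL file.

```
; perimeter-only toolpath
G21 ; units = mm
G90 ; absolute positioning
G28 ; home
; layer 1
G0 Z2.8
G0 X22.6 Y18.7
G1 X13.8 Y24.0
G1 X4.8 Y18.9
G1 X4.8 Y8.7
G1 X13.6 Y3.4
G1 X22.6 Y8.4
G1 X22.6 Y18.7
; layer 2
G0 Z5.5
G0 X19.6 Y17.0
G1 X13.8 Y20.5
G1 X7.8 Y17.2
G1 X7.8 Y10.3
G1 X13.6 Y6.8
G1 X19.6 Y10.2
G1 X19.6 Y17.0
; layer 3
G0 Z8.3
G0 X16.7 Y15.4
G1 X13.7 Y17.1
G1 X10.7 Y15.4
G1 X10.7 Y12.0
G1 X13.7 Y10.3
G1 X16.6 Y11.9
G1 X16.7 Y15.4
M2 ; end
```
solid part
  facet normal 0.0000 0.0000 -1.0000
    outer loop
      vertex 1.9 20.7 0.0
      vertex 13.8 27.4 0.0
      vertex 25.6 20.4 0.0
    endloop
  endfacet
  facet normal 0.0000 0.0000 -1.0000
    outer loop
      vertex 1.8 7.0 0.0
      vertex 1.9 20.7 0.0
      vertex 25.6 20.4 0.0
    endloop
  endfacet
  facet normal 0.0000 0.0000 -1.0000
    outer loop
      vertex 13.6 0.0 0.0
      vertex 1.8 7.0 0.0
      vertex 25.6 20.4 0.0
    endloop
  endfacet
  facet normal 0.0000 0.0000 -1.0000
    outer loop
      vertex 25.5 6.7 0.0
      vertex 13.6 0.0 0.0
      vertex 25.6 20.4 0.0
    endloop
  endfacet
  facet normal 0.3490 0.5884 0.7294
    outer loop
      vertex 25.6 20.4 0.0
      vertex 13.8 27.4 0.0
      vertex 13.7 13.7 11.1
    endloop
  endfacet
  facet normal -0.3348 0.5947 0.7309
    outer loop
      vertex 13.8 27.4 0.0
      vertex 1.9 20.7 0.0
      vertex 13.7 13.7 11.1
    endloop
  endfacet
  facet normal -0.6836 0.0050 0.7298
    outer loop
      vertex 1.9 20.7 0.0
      vertex 1.8 7.0 0.0
      vertex 13.7 13.7 11.1
    endloop
  endfacet
  facet normal -0.3490 -0.5884 0.7294
    outer loop
      vertex 1.8 7.0 0.0
      vertex 13.6 0.0 0.0
      vertex 13.7 13.7 11.1
    endloop
  endfacet
  facet normal 0.3348 -0.5947 0.7309
    outer loop
      vertex 13.6 0.0 0.0
      vertex 25.5 6.7 0.0
      vertex 13.7 13.7 11.1
    endloop
  endfacet
  facet normal 0.6836 -0.0050 0.7298
    outer loop
      vertex 25.5 6.7 0.0
      vertex 25.6 20.4 0.0
      vertex 13.7 13.7 11.1
    endloop
  endfacet
endsolid part

The G0 Z moves step by Δz≈2.8 mm. The G1 loops shrink linearly with z, so the solid tapers from its base footprint up to z≈11.1. Closing with a flat bottom cap and the tapered top and triangulating gives 10 facets — a regular 6-sided pyramid, base circumscribed radius ≈ 13.7 mm, apex at z ≈ 11.1 mm.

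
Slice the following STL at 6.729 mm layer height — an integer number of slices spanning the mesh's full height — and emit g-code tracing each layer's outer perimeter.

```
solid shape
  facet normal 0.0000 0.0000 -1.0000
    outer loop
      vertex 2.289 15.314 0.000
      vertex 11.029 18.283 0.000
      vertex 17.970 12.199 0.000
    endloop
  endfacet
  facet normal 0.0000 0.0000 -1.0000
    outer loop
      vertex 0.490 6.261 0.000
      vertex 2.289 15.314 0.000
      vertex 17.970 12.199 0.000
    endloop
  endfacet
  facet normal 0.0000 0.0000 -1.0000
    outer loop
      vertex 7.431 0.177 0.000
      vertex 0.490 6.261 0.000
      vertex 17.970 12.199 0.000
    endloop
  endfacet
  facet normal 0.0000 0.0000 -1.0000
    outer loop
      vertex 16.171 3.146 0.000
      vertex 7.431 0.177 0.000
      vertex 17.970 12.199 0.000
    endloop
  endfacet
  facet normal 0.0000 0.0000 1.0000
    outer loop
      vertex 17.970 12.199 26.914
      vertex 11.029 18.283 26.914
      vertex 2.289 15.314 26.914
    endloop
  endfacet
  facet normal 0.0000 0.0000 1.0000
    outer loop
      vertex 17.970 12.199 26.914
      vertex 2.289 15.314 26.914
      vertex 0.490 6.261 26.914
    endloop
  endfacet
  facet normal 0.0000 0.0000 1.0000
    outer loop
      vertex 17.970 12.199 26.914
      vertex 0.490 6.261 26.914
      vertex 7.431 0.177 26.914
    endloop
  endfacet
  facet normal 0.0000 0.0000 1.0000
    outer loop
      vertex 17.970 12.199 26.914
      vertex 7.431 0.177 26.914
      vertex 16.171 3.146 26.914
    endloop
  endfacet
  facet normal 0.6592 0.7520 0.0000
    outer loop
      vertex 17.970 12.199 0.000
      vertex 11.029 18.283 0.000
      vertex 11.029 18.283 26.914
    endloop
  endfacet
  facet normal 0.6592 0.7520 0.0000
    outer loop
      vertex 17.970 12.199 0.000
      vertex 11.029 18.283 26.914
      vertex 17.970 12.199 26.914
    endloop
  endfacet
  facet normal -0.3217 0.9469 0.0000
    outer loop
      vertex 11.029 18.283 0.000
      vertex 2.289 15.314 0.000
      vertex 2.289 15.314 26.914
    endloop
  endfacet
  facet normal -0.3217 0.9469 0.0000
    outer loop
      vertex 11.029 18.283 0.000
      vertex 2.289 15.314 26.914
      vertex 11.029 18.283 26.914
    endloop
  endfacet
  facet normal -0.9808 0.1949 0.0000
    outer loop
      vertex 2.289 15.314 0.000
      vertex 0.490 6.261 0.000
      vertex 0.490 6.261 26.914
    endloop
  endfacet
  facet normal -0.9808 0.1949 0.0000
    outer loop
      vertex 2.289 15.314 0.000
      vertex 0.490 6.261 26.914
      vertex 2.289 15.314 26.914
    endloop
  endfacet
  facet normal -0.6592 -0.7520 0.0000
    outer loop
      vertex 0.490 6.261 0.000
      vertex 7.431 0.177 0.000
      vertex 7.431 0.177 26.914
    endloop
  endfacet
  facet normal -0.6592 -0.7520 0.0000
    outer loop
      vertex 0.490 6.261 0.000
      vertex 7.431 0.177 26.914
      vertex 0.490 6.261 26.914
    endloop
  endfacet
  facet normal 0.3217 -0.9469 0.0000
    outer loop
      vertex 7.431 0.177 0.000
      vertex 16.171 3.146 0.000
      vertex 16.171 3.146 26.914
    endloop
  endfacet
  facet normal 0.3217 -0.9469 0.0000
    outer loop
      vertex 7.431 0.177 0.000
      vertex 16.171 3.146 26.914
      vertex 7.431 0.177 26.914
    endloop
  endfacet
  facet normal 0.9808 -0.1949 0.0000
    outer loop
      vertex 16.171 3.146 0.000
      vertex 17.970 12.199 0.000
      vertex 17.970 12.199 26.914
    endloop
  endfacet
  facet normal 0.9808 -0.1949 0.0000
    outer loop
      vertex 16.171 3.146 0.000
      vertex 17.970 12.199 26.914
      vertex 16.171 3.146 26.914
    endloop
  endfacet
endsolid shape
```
; perimeter-only toolpath
G21 ; units = mm
G90 ; absolute positioning
G28 ; home
; layer 1
G0 Z6.729
G0 X17.970 Y12.199
G1 X11.029 Y18.283
G1 X2.289 Y15.314
G1 X0.490 Y6.261
G1 X7.431 Y0.177
G1 X16.171 Y3.146
G1 X17.970 Y12.199
; layer 2
G0 Z13.457
G0 X17.970 Y12.199
G1 X11.029 Y18.283
G1 X2.289 Y15.314
G1 X0.490 Y6.261
G1 X7.431 Y0.177
G1 X16.171 Y3.146
G1 X17.970 Y12.199
; layer 3
G0 Z20.186
G0 X17.970 Y12.199
G1 X11.029 Y18.283
G1 X2.289 Y15.314
G1 X0.490 Y6.261
G1 X7.431 Y0.177
G1 X16.171 Y3.146
G1 X17.970 Y12.199
; layer 4
G0 Z26.914
G0 X17.970 Y12.199
G1 X11.029 Y18.283
G1 X2.289 Y15.314
G1 X0.490 Y6.261
G1 X7.431 Y0.177
G1 X16.171 Y3.146
G1 X17.970 Y12.199
M2 ; end

The solid is a regular 6-sided prism (a cylinder approximated with 6 flat sides), circumscribed radius ≈ 9.23 mm, height ≈ 26.9 mm. Slicing at Δz = 6.729 mm — 4 equal slices spanning the solid's height, so layer i sits at z = i·h/4 — gives 4 non-empty perimeters. Each is a 6-segment closed polygon; G0 lifts to the layer z and rapids to the start vertex, then G1 traces the edges.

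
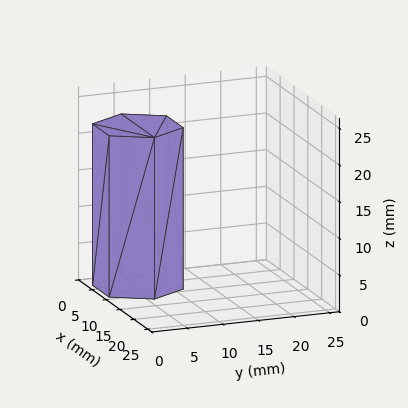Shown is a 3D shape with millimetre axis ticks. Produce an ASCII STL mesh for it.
Reading the render: the shape is a regular 6-sided prism (a cylinder approximated with 6 flat sides), circumscribed radius ≈ 6 mm, height ≈ 22 mm (dimensions read to the nearest mm from the axis ticks). For the STL, each face is triangulated and given an outward normal.

solid part
  facet normal 0.0000 0.0000 -1.0000
    outer loop
      vertex 3.0 11.2 0.0
      vertex 9.0 11.2 0.0
      vertex 12.0 6.0 0.0
    endloop
  endfacet
  facet normal 0.0000 0.0000 -1.0000
    outer loop
      vertex 0.0 6.0 0.0
      vertex 3.0 11.2 0.0
      vertex 12.0 6.0 0.0
    endloop
  endfacet
  facet normal 0.0000 0.0000 -1.0000
    outer loop
      vertex 3.0 0.8 0.0
      vertex 0.0 6.0 0.0
      vertex 12.0 6.0 0.0
    endloop
  endfacet
  facet normal 0.0000 0.0000 -1.0000
    outer loop
      vertex 9.0 0.8 0.0
      vertex 3.0 0.8 0.0
      vertex 12.0 6.0 0.0
    endloop
  endfacet
  facet normal 0.0000 0.0000 1.0000
    outer loop
      vertex 12.0 6.0 22.0
      vertex 9.0 11.2 22.0
      vertex 3.0 11.2 22.0
    endloop
  endfacet
  facet normal 0.0000 0.0000 1.0000
    outer loop
      vertex 12.0 6.0 22.0
      vertex 3.0 11.2 22.0
      vertex 0.0 6.0 22.0
    endloop
  endfacet
  facet normal 0.0000 0.0000 1.0000
    outer loop
      vertex 12.0 6.0 22.0
      vertex 0.0 6.0 22.0
      vertex 3.0 0.8 22.0
    endloop
  endfacet
  facet normal 0.0000 0.0000 1.0000
    outer loop
      vertex 12.0 6.0 22.0
      vertex 3.0 0.8 22.0
      vertex 9.0 0.8 22.0
    endloop
  endfacet
  facet normal 0.8662 0.4997 0.0000
    outer loop
      vertex 12.0 6.0 0.0
      vertex 9.0 11.2 0.0
      vertex 9.0 11.2 22.0
    endloop
  endfacet
  facet normal 0.8662 0.4997 0.0000
    outer loop
      vertex 12.0 6.0 0.0
      vertex 9.0 11.2 22.0
      vertex 12.0 6.0 22.0
    endloop
  endfacet
  facet normal 0.0000 1.0000 0.0000
    outer loop
      vertex 9.0 11.2 0.0
      vertex 3.0 11.2 0.0
      vertex 3.0 11.2 22.0
    endloop
  endfacet
  facet normal 0.0000 1.0000 0.0000
    outer loop
      vertex 9.0 11.2 0.0
      vertex 3.0 11.2 22.0
      vertex 9.0 11.2 22.0
    endloop
  endfacet
  facet normal -0.8662 0.4997 0.0000
    outer loop
      vertex 3.0 11.2 0.0
      vertex 0.0 6.0 0.0
      vertex 0.0 6.0 22.0
    endloop
  endfacet
  facet normal -0.8662 0.4997 0.0000
    outer loop
      vertex 3.0 11.2 0.0
      vertex 0.0 6.0 22.0
      vertex 3.0 11.2 22.0
    endloop
  endfacet
  facet normal -0.8662 -0.4997 0.0000
    outer loop
      vertex 0.0 6.0 0.0
      vertex 3.0 0.8 0.0
      vertex 3.0 0.8 22.0
    endloop
  endfacet
  facet normal -0.8662 -0.4997 0.0000
    outer loop
      vertex 0.0 6.0 0.0
      vertex 3.0 0.8 22.0
      vertex 0.0 6.0 22.0
    endloop
  endfacet
  facet normal 0.0000 -1.0000 0.0000
    outer loop
      vertex 3.0 0.8 0.0
      vertex 9.0 0.8 0.0
      vertex 9.0 0.8 22.0
    endloop
  endfacet
  facet normal 0.0000 -1.0000 0.0000
    outer loop
      vertex 3.0 0.8 0.0
      vertex 9.0 0.8 22.0
      vertex 3.0 0.8 22.0
    endloop
  endfacet
  facet normal 0.8662 -0.4997 0.0000
    outer loop
      vertex 9.0 0.8 0.0
      vertex 12.0 6.0 0.0
      vertex 12.0 6.0 22.0
    endloop
  endfacet
  facet normal 0.8662 -0.4997 0.0000
    outer loop
      vertex 9.0 0.8 0.0
      vertex 12.0 6.0 22.0
      vertex 9.0 0.8 22.0
    endloop
  endfacet
endsolid part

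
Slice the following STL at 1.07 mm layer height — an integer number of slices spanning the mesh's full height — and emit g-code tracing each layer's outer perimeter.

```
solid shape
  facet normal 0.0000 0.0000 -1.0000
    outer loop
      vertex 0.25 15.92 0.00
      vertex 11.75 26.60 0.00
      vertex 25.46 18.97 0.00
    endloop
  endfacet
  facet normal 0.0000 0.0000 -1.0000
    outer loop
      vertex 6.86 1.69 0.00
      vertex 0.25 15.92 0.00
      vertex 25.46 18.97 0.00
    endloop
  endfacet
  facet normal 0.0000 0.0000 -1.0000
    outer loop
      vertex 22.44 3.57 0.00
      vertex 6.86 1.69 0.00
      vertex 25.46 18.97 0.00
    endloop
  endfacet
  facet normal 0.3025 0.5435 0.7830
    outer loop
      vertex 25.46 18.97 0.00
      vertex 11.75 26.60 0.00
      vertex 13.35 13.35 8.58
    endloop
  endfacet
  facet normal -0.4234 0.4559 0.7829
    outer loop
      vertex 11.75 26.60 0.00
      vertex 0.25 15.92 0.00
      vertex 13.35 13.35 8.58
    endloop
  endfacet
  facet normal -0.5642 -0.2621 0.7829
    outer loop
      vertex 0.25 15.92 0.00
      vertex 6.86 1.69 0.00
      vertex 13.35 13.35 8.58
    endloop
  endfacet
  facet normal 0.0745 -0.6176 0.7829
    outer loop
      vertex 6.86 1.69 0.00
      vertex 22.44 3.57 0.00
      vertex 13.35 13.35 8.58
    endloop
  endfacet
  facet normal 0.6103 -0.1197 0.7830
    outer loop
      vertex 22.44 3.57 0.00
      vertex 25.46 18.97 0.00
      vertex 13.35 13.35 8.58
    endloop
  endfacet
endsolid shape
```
; perimeter-only toolpath
G21 ; units = mm
G90 ; absolute positioning
G28 ; home
; layer 1
G0 Z1.07
G0 X23.95 Y18.27
G1 X11.95 Y24.94
G1 X1.89 Y15.60
G1 X7.67 Y3.15
G1 X21.30 Y4.79
G1 X23.95 Y18.27
; layer 2
G0 Z2.15
G0 X22.43 Y17.56
G1 X12.15 Y23.29
G1 X3.52 Y15.28
G1 X8.48 Y4.61
G1 X20.17 Y6.01
G1 X22.43 Y17.56
; layer 3
G0 Z3.22
G0 X20.92 Y16.86
G1 X12.35 Y21.63
G1 X5.16 Y14.96
G1 X9.29 Y6.06
G1 X19.03 Y7.24
G1 X20.92 Y16.86
; layer 4
G0 Z4.29
G0 X19.41 Y16.16
G1 X12.55 Y19.98
G1 X6.80 Y14.63
G1 X10.11 Y7.52
G1 X17.89 Y8.46
G1 X19.41 Y16.16
; layer 5
G0 Z5.36
G0 X17.89 Y15.46
G1 X12.75 Y18.32
G1 X8.44 Y14.31
G1 X10.92 Y8.98
G1 X16.76 Y9.68
G1 X17.89 Y15.46
; layer 6
G0 Z6.44
G0 X16.38 Y14.75
G1 X12.95 Y16.66
G1 X10.07 Y13.99
G1 X11.73 Y10.43
G1 X15.62 Y10.90
G1 X16.38 Y14.75
; layer 7
G0 Z7.51
G0 X14.86 Y14.05
G1 X13.15 Y15.01
G1 X11.71 Y13.67
G1 X12.54 Y11.89
G1 X14.49 Y12.13
G1 X14.86 Y14.05
M2 ; end

The solid is a regular 5-sided pyramid, base circumscribed radius ≈ 13.3 mm, apex at z ≈ 8.58 mm. Slicing at Δz = 1.07 mm — 8 equal slices spanning the solid's height, so layer i sits at z = i·h/8 — gives 7 non-empty perimeters. Each is a 5-segment closed polygon; G0 lifts to the layer z and rapids to the start vertex, then G1 traces the edges. The cross-section shrinks linearly with z (the slice at the apex is degenerate and omitted).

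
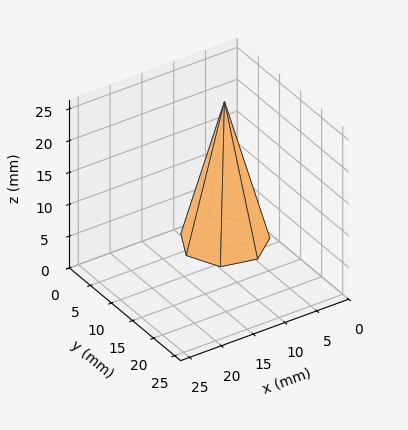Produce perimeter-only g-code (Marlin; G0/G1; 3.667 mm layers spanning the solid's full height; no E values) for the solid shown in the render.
Reading the render: the shape is a regular 7-sided pyramid, base circumscribed radius ≈ 6 mm, apex at z ≈ 22 mm (dimensions read to the nearest mm from the axis ticks). For the g-code, the solid's height is divided into equal slices at the stated Δz and each level perimeter traced with G1 moves after a G0 lift.

; perimeter-only toolpath
G21 ; units = mm
G90 ; absolute positioning
G28 ; home
; layer 1
G0 Z3.667
G0 X11.000 Y6.000
G1 X9.117 Y9.909
G1 X4.888 Y10.875
G1 X1.495 Y8.169
G1 X1.495 Y3.831
G1 X4.888 Y1.125
G1 X9.117 Y2.091
G1 X11.000 Y6.000
; layer 2
G0 Z7.333
G0 X10.000 Y6.000
G1 X8.494 Y9.127
G1 X5.110 Y9.900
G1 X2.396 Y7.735
G1 X2.396 Y4.265
G1 X5.110 Y2.100
G1 X8.494 Y2.873
G1 X10.000 Y6.000
; layer 3
G0 Z11.000
G0 X9.000 Y6.000
G1 X7.870 Y8.346
G1 X5.332 Y8.925
G1 X3.297 Y7.301
G1 X3.297 Y4.699
G1 X5.332 Y3.075
G1 X7.870 Y3.655
G1 X9.000 Y6.000
; layer 4
G0 Z14.667
G0 X8.000 Y6.000
G1 X7.247 Y7.564
G1 X5.555 Y7.950
G1 X4.198 Y6.868
G1 X4.198 Y5.132
G1 X5.555 Y4.050
G1 X7.247 Y4.436
G1 X8.000 Y6.000
; layer 5
G0 Z18.333
G0 X7.000 Y6.000
G1 X6.624 Y6.782
G1 X5.777 Y6.975
G1 X5.099 Y6.434
G1 X5.099 Y5.566
G1 X5.777 Y5.025
G1 X6.624 Y5.218
G1 X7.000 Y6.000
M2 ; end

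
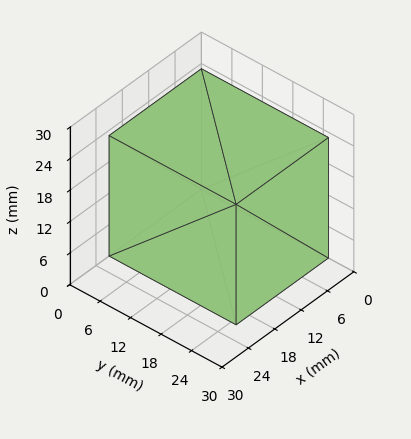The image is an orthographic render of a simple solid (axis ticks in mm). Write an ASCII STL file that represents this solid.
Reading the render: the shape is a rectangular box, roughly 21 × 25 mm footprint and 23 mm tall (dimensions read to the nearest mm from the axis ticks). For the STL, each face is triangulated and given an outward normal.

solid part
  facet normal 0.0000 0.0000 -1.0000
    outer loop
      vertex 21.0 25.0 0.0
      vertex 21.0 0.0 0.0
      vertex 0.0 0.0 0.0
    endloop
  endfacet
  facet normal 0.0000 0.0000 -1.0000
    outer loop
      vertex 0.0 25.0 0.0
      vertex 21.0 25.0 0.0
      vertex 0.0 0.0 0.0
    endloop
  endfacet
  facet normal 0.0000 0.0000 1.0000
    outer loop
      vertex 0.0 0.0 23.0
      vertex 21.0 0.0 23.0
      vertex 21.0 25.0 23.0
    endloop
  endfacet
  facet normal 0.0000 0.0000 1.0000
    outer loop
      vertex 0.0 0.0 23.0
      vertex 21.0 25.0 23.0
      vertex 0.0 25.0 23.0
    endloop
  endfacet
  facet normal 0.0000 -1.0000 0.0000
    outer loop
      vertex 0.0 0.0 0.0
      vertex 21.0 0.0 0.0
      vertex 21.0 0.0 23.0
    endloop
  endfacet
  facet normal 0.0000 -1.0000 0.0000
    outer loop
      vertex 0.0 0.0 0.0
      vertex 21.0 0.0 23.0
      vertex 0.0 0.0 23.0
    endloop
  endfacet
  facet normal 0.0000 1.0000 0.0000
    outer loop
      vertex 21.0 25.0 23.0
      vertex 21.0 25.0 0.0
      vertex 0.0 25.0 0.0
    endloop
  endfacet
  facet normal 0.0000 1.0000 0.0000
    outer loop
      vertex 0.0 25.0 23.0
      vertex 21.0 25.0 23.0
      vertex 0.0 25.0 0.0
    endloop
  endfacet
  facet normal -1.0000 0.0000 0.0000
    outer loop
      vertex 0.0 25.0 23.0
      vertex 0.0 25.0 0.0
      vertex 0.0 0.0 0.0
    endloop
  endfacet
  facet normal -1.0000 0.0000 0.0000
    outer loop
      vertex 0.0 0.0 23.0
      vertex 0.0 25.0 23.0
      vertex 0.0 0.0 0.0
    endloop
  endfacet
  facet normal 1.0000 0.0000 0.0000
    outer loop
      vertex 21.0 0.0 0.0
      vertex 21.0 25.0 0.0
      vertex 21.0 25.0 23.0
    endloop
  endfacet
  facet normal 1.0000 0.0000 0.0000
    outer loop
      vertex 21.0 0.0 0.0
      vertex 21.0 25.0 23.0
      vertex 21.0 0.0 23.0
    endloop
  endfacet
endsolid part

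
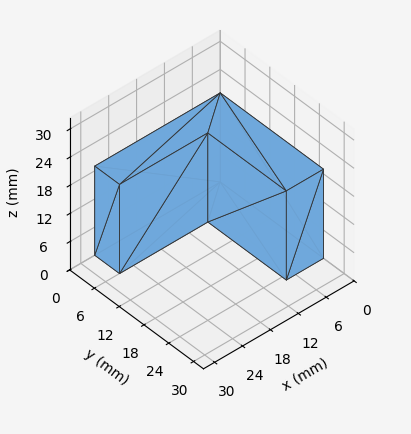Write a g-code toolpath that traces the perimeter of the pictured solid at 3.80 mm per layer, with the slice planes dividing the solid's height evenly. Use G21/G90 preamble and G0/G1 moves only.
Reading the render: the shape is an L-shaped prism: outer 27 × 25 mm, arm thicknesses ≈ 6 mm (horizontal) and 8 mm (vertical), extruded 19 mm in z (dimensions read to the nearest mm from the axis ticks). For the g-code, the solid's height is divided into equal slices at the stated Δz and each level perimeter traced with G1 moves after a G0 lift.

; perimeter-only toolpath
G21 ; units = mm
G90 ; absolute positioning
G28 ; home
; layer 1
G0 Z3.80
G0 X0.00 Y0.00
G1 X27.00 Y0.00
G1 X27.00 Y6.00
G1 X8.00 Y6.00
G1 X8.00 Y25.00
G1 X0.00 Y25.00
G1 X0.00 Y0.00
; layer 2
G0 Z7.60
G0 X0.00 Y0.00
G1 X27.00 Y0.00
G1 X27.00 Y6.00
G1 X8.00 Y6.00
G1 X8.00 Y25.00
G1 X0.00 Y25.00
G1 X0.00 Y0.00
; layer 3
G0 Z11.40
G0 X0.00 Y0.00
G1 X27.00 Y0.00
G1 X27.00 Y6.00
G1 X8.00 Y6.00
G1 X8.00 Y25.00
G1 X0.00 Y25.00
G1 X0.00 Y0.00
; layer 4
G0 Z15.20
G0 X0.00 Y0.00
G1 X27.00 Y0.00
G1 X27.00 Y6.00
G1 X8.00 Y6.00
G1 X8.00 Y25.00
G1 X0.00 Y25.00
G1 X0.00 Y0.00
; layer 5
G0 Z19.00
G0 X0.00 Y0.00
G1 X27.00 Y0.00
G1 X27.00 Y6.00
G1 X8.00 Y6.00
G1 X8.00 Y25.00
G1 X0.00 Y25.00
G1 X0.00 Y0.00
M2 ; end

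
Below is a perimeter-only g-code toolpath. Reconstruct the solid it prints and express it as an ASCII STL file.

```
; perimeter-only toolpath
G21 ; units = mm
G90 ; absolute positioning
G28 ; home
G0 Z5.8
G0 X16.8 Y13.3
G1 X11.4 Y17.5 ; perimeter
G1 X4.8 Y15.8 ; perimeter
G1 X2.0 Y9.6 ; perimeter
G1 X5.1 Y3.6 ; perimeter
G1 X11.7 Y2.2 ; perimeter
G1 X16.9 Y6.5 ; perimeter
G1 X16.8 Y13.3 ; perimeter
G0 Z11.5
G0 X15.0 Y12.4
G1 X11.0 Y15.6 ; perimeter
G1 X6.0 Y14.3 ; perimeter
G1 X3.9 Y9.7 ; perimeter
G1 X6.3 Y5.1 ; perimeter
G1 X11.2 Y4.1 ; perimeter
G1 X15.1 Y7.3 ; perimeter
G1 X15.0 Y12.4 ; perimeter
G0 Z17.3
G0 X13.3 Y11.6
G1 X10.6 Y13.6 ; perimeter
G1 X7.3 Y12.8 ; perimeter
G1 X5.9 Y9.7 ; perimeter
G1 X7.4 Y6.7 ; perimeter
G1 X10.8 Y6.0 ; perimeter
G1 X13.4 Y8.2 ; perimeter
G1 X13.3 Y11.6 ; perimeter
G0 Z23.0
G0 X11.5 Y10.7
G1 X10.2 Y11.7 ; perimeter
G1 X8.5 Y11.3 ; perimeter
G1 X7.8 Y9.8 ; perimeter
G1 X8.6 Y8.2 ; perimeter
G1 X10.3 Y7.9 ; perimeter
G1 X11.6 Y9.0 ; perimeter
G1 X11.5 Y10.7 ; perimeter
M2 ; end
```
solid part
  facet normal 0.0000 0.0000 -1.0000
    outer loop
      vertex 3.5 17.3 0.0
      vertex 11.8 19.4 0.0
      vertex 18.5 14.2 0.0
    endloop
  endfacet
  facet normal 0.0000 0.0000 -1.0000
    outer loop
      vertex 0.0 9.6 0.0
      vertex 3.5 17.3 0.0
      vertex 18.5 14.2 0.0
    endloop
  endfacet
  facet normal 0.0000 0.0000 -1.0000
    outer loop
      vertex 3.9 2.0 0.0
      vertex 0.0 9.6 0.0
      vertex 18.5 14.2 0.0
    endloop
  endfacet
  facet normal 0.0000 0.0000 -1.0000
    outer loop
      vertex 12.2 0.3 0.0
      vertex 3.9 2.0 0.0
      vertex 18.5 14.2 0.0
    endloop
  endfacet
  facet normal 0.0000 0.0000 -1.0000
    outer loop
      vertex 18.7 5.7 0.0
      vertex 12.2 0.3 0.0
      vertex 18.5 14.2 0.0
    endloop
  endfacet
  facet normal 0.5863 0.7554 0.2925
    outer loop
      vertex 18.5 14.2 0.0
      vertex 11.8 19.4 0.0
      vertex 9.8 9.8 28.8
    endloop
  endfacet
  facet normal -0.2345 0.9270 0.2927
    outer loop
      vertex 11.8 19.4 0.0
      vertex 3.5 17.3 0.0
      vertex 9.8 9.8 28.8
    endloop
  endfacet
  facet normal -0.8703 0.3956 0.2934
    outer loop
      vertex 3.5 17.3 0.0
      vertex 0.0 9.6 0.0
      vertex 9.8 9.8 28.8
    endloop
  endfacet
  facet normal -0.8508 -0.4366 0.2925
    outer loop
      vertex 0.0 9.6 0.0
      vertex 3.9 2.0 0.0
      vertex 9.8 9.8 28.8
    endloop
  endfacet
  facet normal -0.1918 -0.9367 0.2930
    outer loop
      vertex 3.9 2.0 0.0
      vertex 12.2 0.3 0.0
      vertex 9.8 9.8 28.8
    endloop
  endfacet
  facet normal 0.6109 -0.7353 0.2935
    outer loop
      vertex 12.2 0.3 0.0
      vertex 18.7 5.7 0.0
      vertex 9.8 9.8 28.8
    endloop
  endfacet
  facet normal 0.9561 0.0225 0.2923
    outer loop
      vertex 18.7 5.7 0.0
      vertex 18.5 14.2 0.0
      vertex 9.8 9.8 28.8
    endloop
  endfacet
endsolid part

The G0 Z moves step by Δz≈5.8 mm. The G1 loops shrink linearly with z, so the solid tapers from its base footprint up to z≈28.8. Closing with a flat bottom cap and the tapered top and triangulating gives 12 facets — a regular 7-sided pyramid, base circumscribed radius ≈ 9.8 mm, apex at z ≈ 28.8 mm.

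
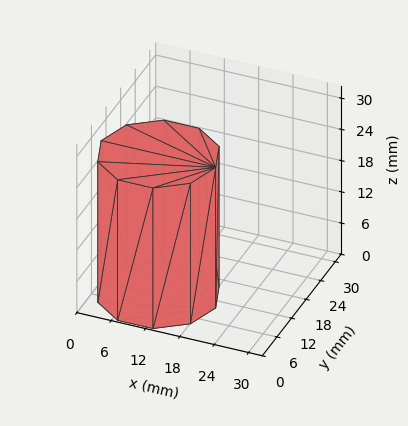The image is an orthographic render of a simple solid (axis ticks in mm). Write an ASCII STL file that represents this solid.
Reading the render: the shape is a regular 10-sided prism (a cylinder approximated with 10 flat sides), circumscribed radius ≈ 10 mm, height ≈ 27 mm (dimensions read to the nearest mm from the axis ticks). For the STL, each face is triangulated and given an outward normal.

solid part
  facet normal 0.0000 0.0000 -1.0000
    outer loop
      vertex 13.090 19.511 0.000
      vertex 18.090 15.878 0.000
      vertex 20.000 10.000 0.000
    endloop
  endfacet
  facet normal 0.0000 0.0000 -1.0000
    outer loop
      vertex 6.910 19.511 0.000
      vertex 13.090 19.511 0.000
      vertex 20.000 10.000 0.000
    endloop
  endfacet
  facet normal 0.0000 0.0000 -1.0000
    outer loop
      vertex 1.910 15.878 0.000
      vertex 6.910 19.511 0.000
      vertex 20.000 10.000 0.000
    endloop
  endfacet
  facet normal 0.0000 0.0000 -1.0000
    outer loop
      vertex 0.000 10.000 0.000
      vertex 1.910 15.878 0.000
      vertex 20.000 10.000 0.000
    endloop
  endfacet
  facet normal 0.0000 0.0000 -1.0000
    outer loop
      vertex 1.910 4.122 0.000
      vertex 0.000 10.000 0.000
      vertex 20.000 10.000 0.000
    endloop
  endfacet
  facet normal 0.0000 0.0000 -1.0000
    outer loop
      vertex 6.910 0.489 0.000
      vertex 1.910 4.122 0.000
      vertex 20.000 10.000 0.000
    endloop
  endfacet
  facet normal 0.0000 0.0000 -1.0000
    outer loop
      vertex 13.090 0.489 0.000
      vertex 6.910 0.489 0.000
      vertex 20.000 10.000 0.000
    endloop
  endfacet
  facet normal 0.0000 0.0000 -1.0000
    outer loop
      vertex 18.090 4.122 0.000
      vertex 13.090 0.489 0.000
      vertex 20.000 10.000 0.000
    endloop
  endfacet
  facet normal 0.0000 0.0000 1.0000
    outer loop
      vertex 20.000 10.000 27.000
      vertex 18.090 15.878 27.000
      vertex 13.090 19.511 27.000
    endloop
  endfacet
  facet normal 0.0000 0.0000 1.0000
    outer loop
      vertex 20.000 10.000 27.000
      vertex 13.090 19.511 27.000
      vertex 6.910 19.511 27.000
    endloop
  endfacet
  facet normal 0.0000 0.0000 1.0000
    outer loop
      vertex 20.000 10.000 27.000
      vertex 6.910 19.511 27.000
      vertex 1.910 15.878 27.000
    endloop
  endfacet
  facet normal 0.0000 0.0000 1.0000
    outer loop
      vertex 20.000 10.000 27.000
      vertex 1.910 15.878 27.000
      vertex 0.000 10.000 27.000
    endloop
  endfacet
  facet normal 0.0000 0.0000 1.0000
    outer loop
      vertex 20.000 10.000 27.000
      vertex 0.000 10.000 27.000
      vertex 1.910 4.122 27.000
    endloop
  endfacet
  facet normal 0.0000 0.0000 1.0000
    outer loop
      vertex 20.000 10.000 27.000
      vertex 1.910 4.122 27.000
      vertex 6.910 0.489 27.000
    endloop
  endfacet
  facet normal 0.0000 0.0000 1.0000
    outer loop
      vertex 20.000 10.000 27.000
      vertex 6.910 0.489 27.000
      vertex 13.090 0.489 27.000
    endloop
  endfacet
  facet normal 0.0000 0.0000 1.0000
    outer loop
      vertex 20.000 10.000 27.000
      vertex 13.090 0.489 27.000
      vertex 18.090 4.122 27.000
    endloop
  endfacet
  facet normal 0.9511 0.3090 0.0000
    outer loop
      vertex 20.000 10.000 0.000
      vertex 18.090 15.878 0.000
      vertex 18.090 15.878 27.000
    endloop
  endfacet
  facet normal 0.9511 0.3090 0.0000
    outer loop
      vertex 20.000 10.000 0.000
      vertex 18.090 15.878 27.000
      vertex 20.000 10.000 27.000
    endloop
  endfacet
  facet normal 0.5878 0.8090 0.0000
    outer loop
      vertex 18.090 15.878 0.000
      vertex 13.090 19.511 0.000
      vertex 13.090 19.511 27.000
    endloop
  endfacet
  facet normal 0.5878 0.8090 0.0000
    outer loop
      vertex 18.090 15.878 0.000
      vertex 13.090 19.511 27.000
      vertex 18.090 15.878 27.000
    endloop
  endfacet
  facet normal 0.0000 1.0000 0.0000
    outer loop
      vertex 13.090 19.511 0.000
      vertex 6.910 19.511 0.000
      vertex 6.910 19.511 27.000
    endloop
  endfacet
  facet normal 0.0000 1.0000 0.0000
    outer loop
      vertex 13.090 19.511 0.000
      vertex 6.910 19.511 27.000
      vertex 13.090 19.511 27.000
    endloop
  endfacet
  facet normal -0.5878 0.8090 0.0000
    outer loop
      vertex 6.910 19.511 0.000
      vertex 1.910 15.878 0.000
      vertex 1.910 15.878 27.000
    endloop
  endfacet
  facet normal -0.5878 0.8090 0.0000
    outer loop
      vertex 6.910 19.511 0.000
      vertex 1.910 15.878 27.000
      vertex 6.910 19.511 27.000
    endloop
  endfacet
  facet normal -0.9511 0.3090 0.0000
    outer loop
      vertex 1.910 15.878 0.000
      vertex 0.000 10.000 0.000
      vertex 0.000 10.000 27.000
    endloop
  endfacet
  facet normal -0.9511 0.3090 0.0000
    outer loop
      vertex 1.910 15.878 0.000
      vertex 0.000 10.000 27.000
      vertex 1.910 15.878 27.000
    endloop
  endfacet
  facet normal -0.9511 -0.3090 0.0000
    outer loop
      vertex 0.000 10.000 0.000
      vertex 1.910 4.122 0.000
      vertex 1.910 4.122 27.000
    endloop
  endfacet
  facet normal -0.9511 -0.3090 0.0000
    outer loop
      vertex 0.000 10.000 0.000
      vertex 1.910 4.122 27.000
      vertex 0.000 10.000 27.000
    endloop
  endfacet
  facet normal -0.5878 -0.8090 0.0000
    outer loop
      vertex 1.910 4.122 0.000
      vertex 6.910 0.489 0.000
      vertex 6.910 0.489 27.000
    endloop
  endfacet
  facet normal -0.5878 -0.8090 0.0000
    outer loop
      vertex 1.910 4.122 0.000
      vertex 6.910 0.489 27.000
      vertex 1.910 4.122 27.000
    endloop
  endfacet
  facet normal 0.0000 -1.0000 0.0000
    outer loop
      vertex 6.910 0.489 0.000
      vertex 13.090 0.489 0.000
      vertex 13.090 0.489 27.000
    endloop
  endfacet
  facet normal 0.0000 -1.0000 0.0000
    outer loop
      vertex 6.910 0.489 0.000
      vertex 13.090 0.489 27.000
      vertex 6.910 0.489 27.000
    endloop
  endfacet
  facet normal 0.5878 -0.8090 0.0000
    outer loop
      vertex 13.090 0.489 0.000
      vertex 18.090 4.122 0.000
      vertex 18.090 4.122 27.000
    endloop
  endfacet
  facet normal 0.5878 -0.8090 0.0000
    outer loop
      vertex 13.090 0.489 0.000
      vertex 18.090 4.122 27.000
      vertex 13.090 0.489 27.000
    endloop
  endfacet
  facet normal 0.9511 -0.3090 0.0000
    outer loop
      vertex 18.090 4.122 0.000
      vertex 20.000 10.000 0.000
      vertex 20.000 10.000 27.000
    endloop
  endfacet
  facet normal 0.9511 -0.3090 0.0000
    outer loop
      vertex 18.090 4.122 0.000
      vertex 20.000 10.000 27.000
      vertex 18.090 4.122 27.000
    endloop
  endfacet
endsolid part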